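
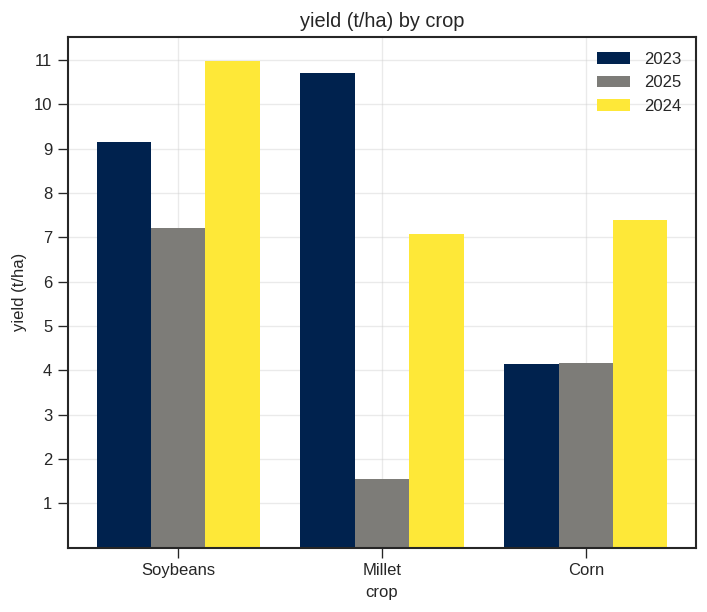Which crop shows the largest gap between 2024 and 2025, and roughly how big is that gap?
Millet, ≈ 5 t/ha

Millet: 2024 ≈ 7, 2025 ≈ 2 → gap ≈ 5. Next-largest (Soybeans) is only ≈ 4.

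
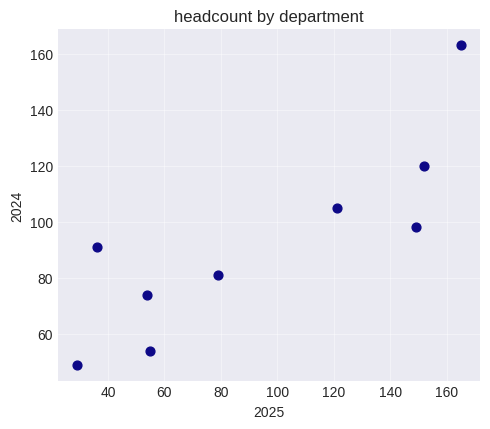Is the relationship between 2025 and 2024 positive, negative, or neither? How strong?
positive, strong

Points are positively correlated; strong (|r| ≈ 0.8).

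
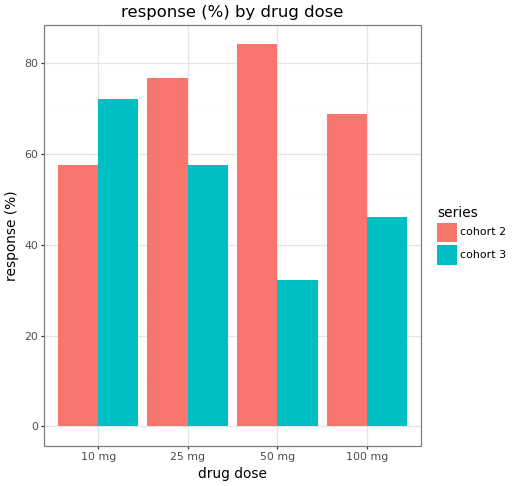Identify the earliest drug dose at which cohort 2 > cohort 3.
10 mg: cohort 2 ≈ 60 vs cohort 3 ≈ 70 (not yet); 25 mg: cohort 2 ≈ 80 vs cohort 3 ≈ 60 (first crossover).

25 mg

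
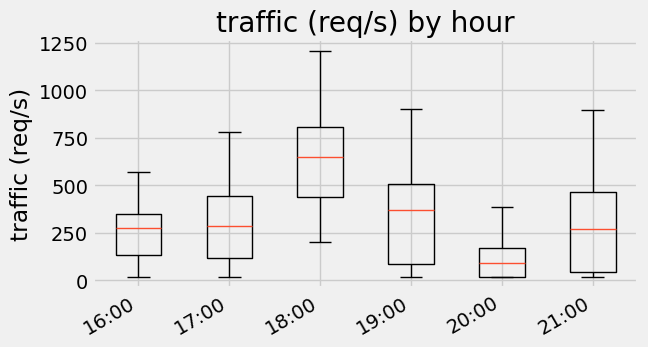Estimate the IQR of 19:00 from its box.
≈ 400

Q3 ≈ 500, Q1 ≈ 100; IQR ≈ 400.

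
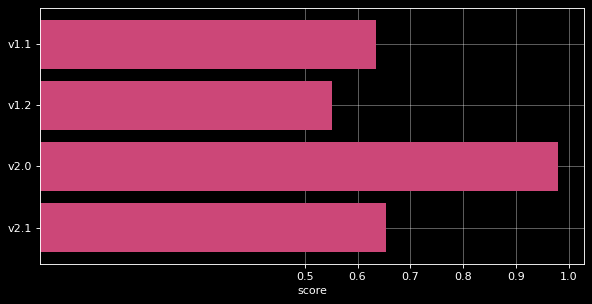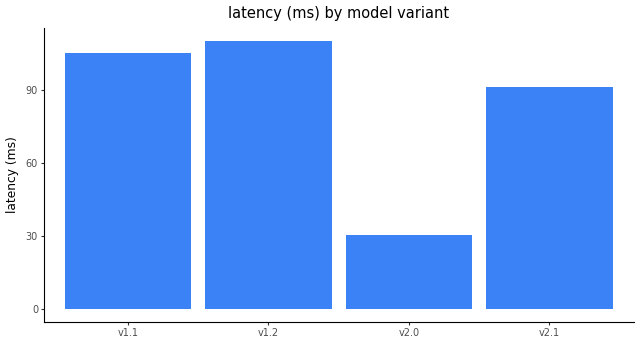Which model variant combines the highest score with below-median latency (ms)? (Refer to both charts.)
v2.0

Chart 2 median latency (ms) ≈ 100; below-median model variants: v2.0, v2.1. Among those, v2.0 has the highest score (≈ 1).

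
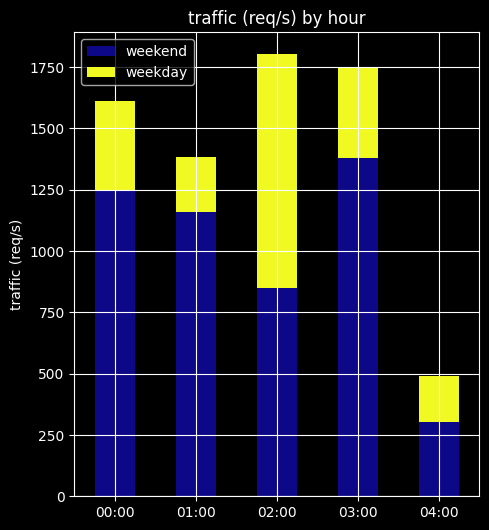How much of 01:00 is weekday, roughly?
≈ 200

weekday top ≈ 1400, bottom ≈ 1200; segment ≈ 200.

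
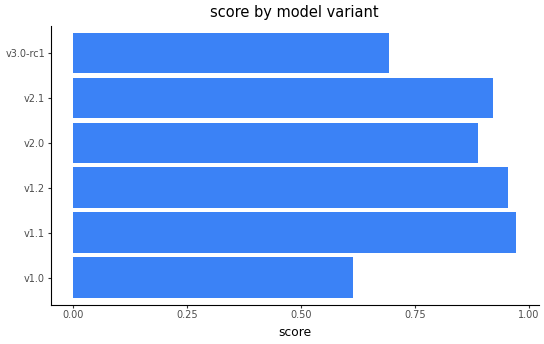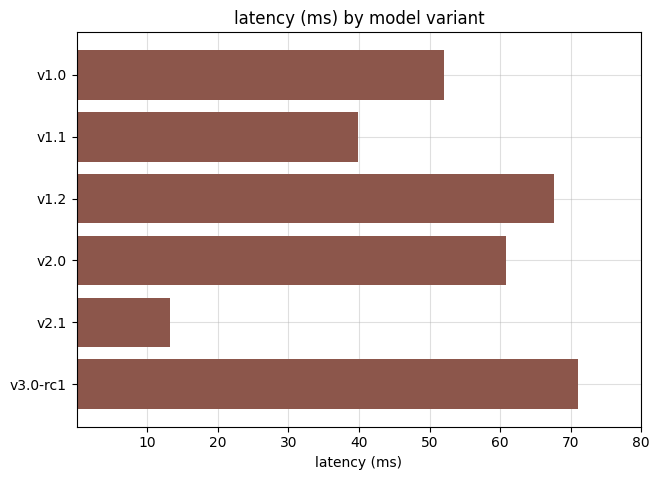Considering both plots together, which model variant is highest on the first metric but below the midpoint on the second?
Chart 2 median latency (ms) ≈ 60; below-median model variants: v1.0, v1.1, v2.1. Among those, v1.1 has the highest score (≈ 1).

v1.1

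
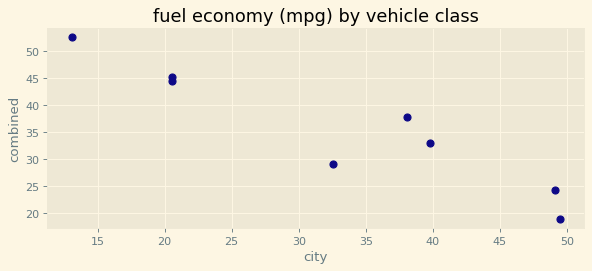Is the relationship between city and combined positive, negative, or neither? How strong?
Points are negatively correlated; strong (|r| ≈ 0.9).

negative, strong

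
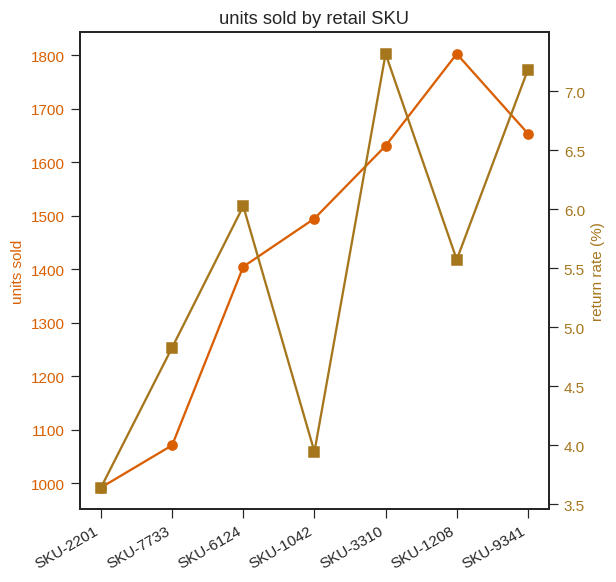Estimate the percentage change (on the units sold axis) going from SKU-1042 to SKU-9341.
≈ +13.3%

SKU-1042 ≈ 1500, SKU-9341 ≈ 1700; (1700 − 1500) / 1500 ≈ +13.3%.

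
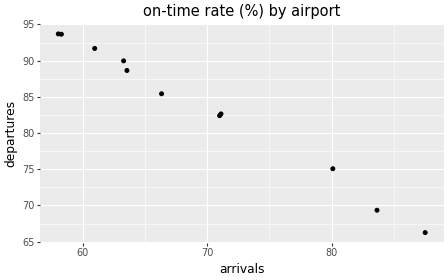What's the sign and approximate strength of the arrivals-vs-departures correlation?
negative, strong

Points are negatively correlated; strong (|r| ≈ 1.0).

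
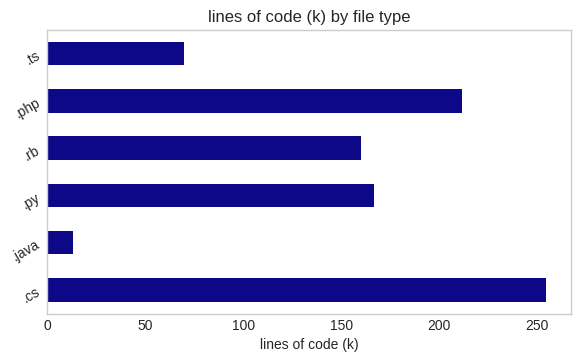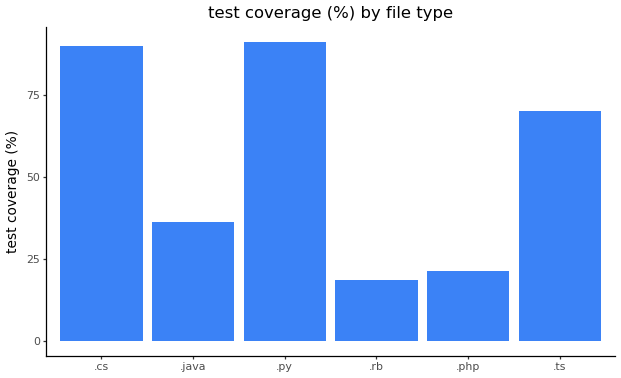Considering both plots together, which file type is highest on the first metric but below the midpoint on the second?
Chart 2 median test coverage (%) ≈ 50; below-median file types: .java, .rb, .php. Among those, .php has the highest lines of code (k) (≈ 200).

.php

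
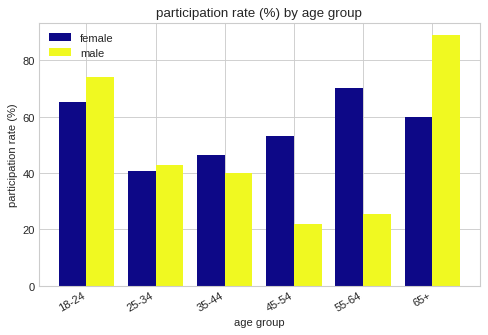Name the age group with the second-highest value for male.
18-24

Top 3 for male: 65+ ≈ 90, 18-24 ≈ 70, 25-34 ≈ 40.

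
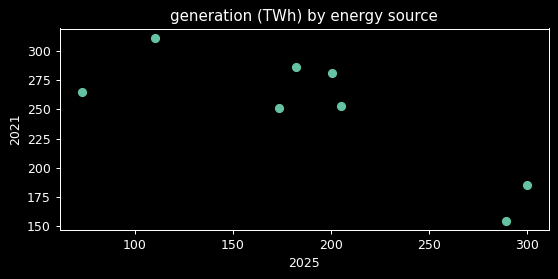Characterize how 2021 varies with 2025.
negative, strong

Points are negatively correlated; strong (|r| ≈ 0.8).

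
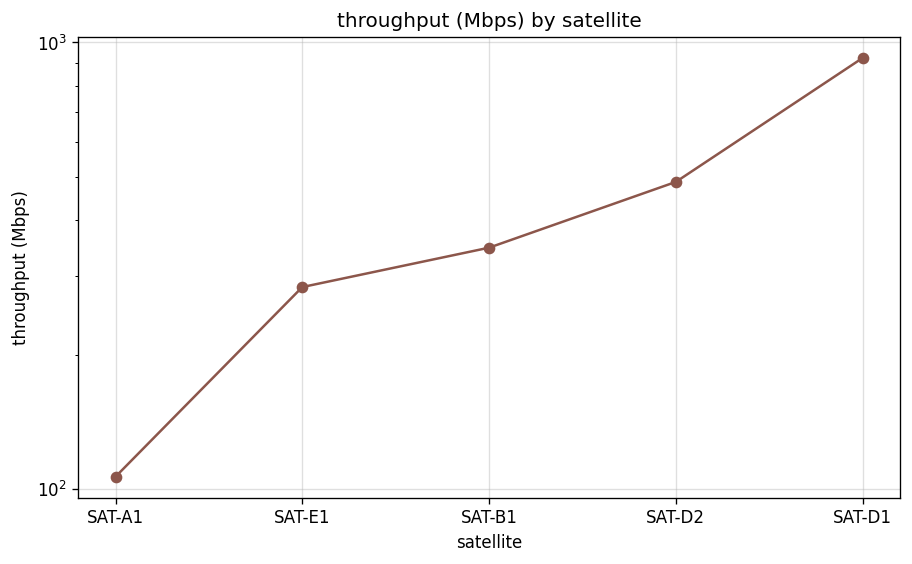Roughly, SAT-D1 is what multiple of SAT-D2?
≈ 1.8×

SAT-D1 ≈ 900, SAT-D2 ≈ 500; 900/500 ≈ 1.8.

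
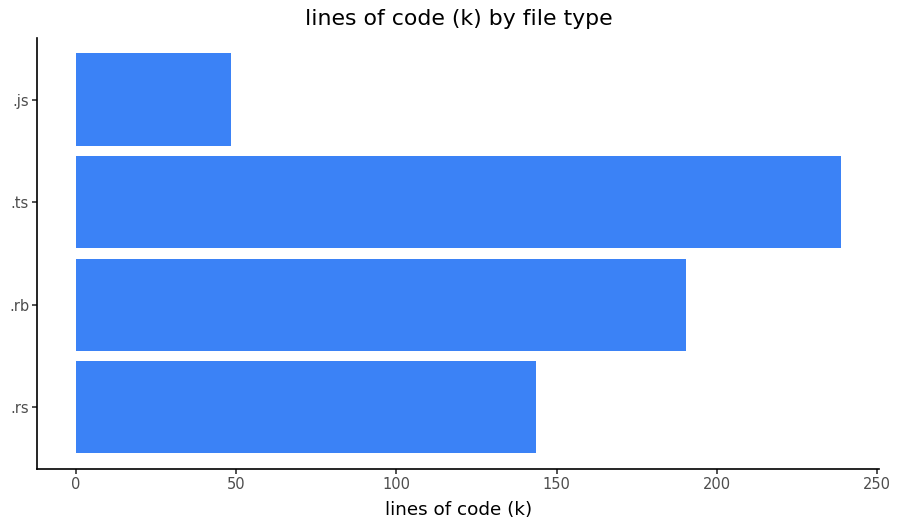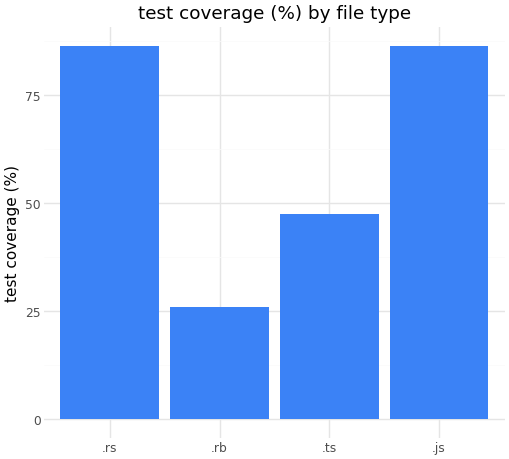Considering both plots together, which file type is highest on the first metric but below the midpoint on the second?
Chart 2 median test coverage (%) ≈ 70; below-median file types: .rb, .ts. Among those, .ts has the highest lines of code (k) (≈ 250).

.ts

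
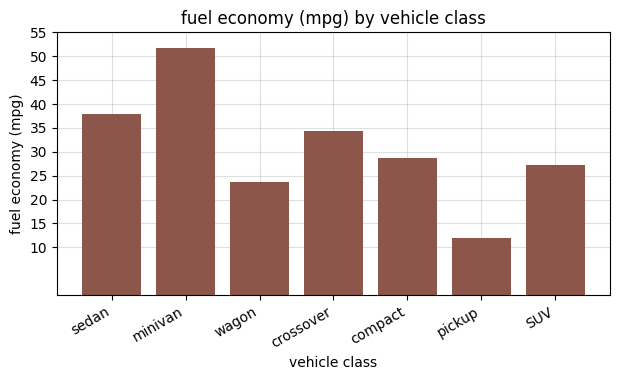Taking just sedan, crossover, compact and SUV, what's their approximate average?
(40 + 35 + 30 + 25) / 4 ≈ 32.

≈ 32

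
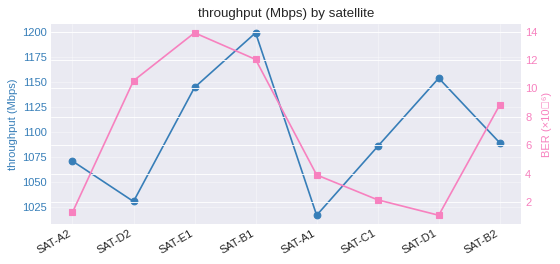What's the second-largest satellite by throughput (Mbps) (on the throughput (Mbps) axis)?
Top 3 (on the throughput (Mbps) axis): SAT-B1 ≈ 1200, SAT-D1 ≈ 1160, SAT-E1 ≈ 1140.

SAT-D1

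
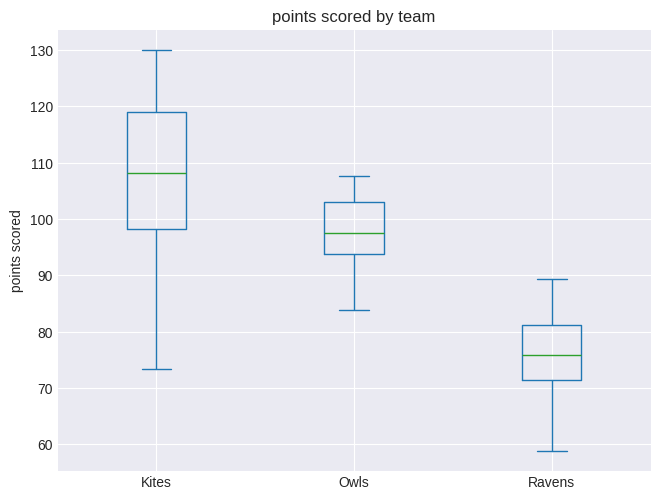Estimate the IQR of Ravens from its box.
≈ 10

Q3 ≈ 80, Q1 ≈ 70; IQR ≈ 10.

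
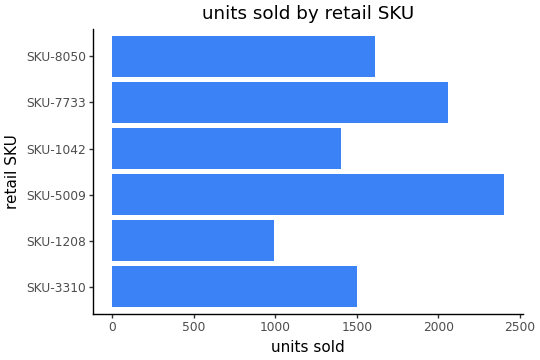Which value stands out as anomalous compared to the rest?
SKU-5009

SKU-5009 ≈ 2400; the rest sit between ≈ 1000 and ≈ 2000.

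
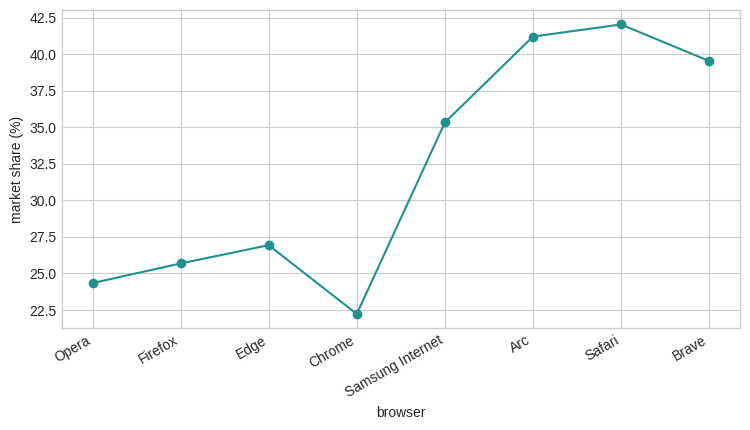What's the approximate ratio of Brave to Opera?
Brave ≈ 40, Opera ≈ 24; 40/24 ≈ 1.67.

≈ 1.67×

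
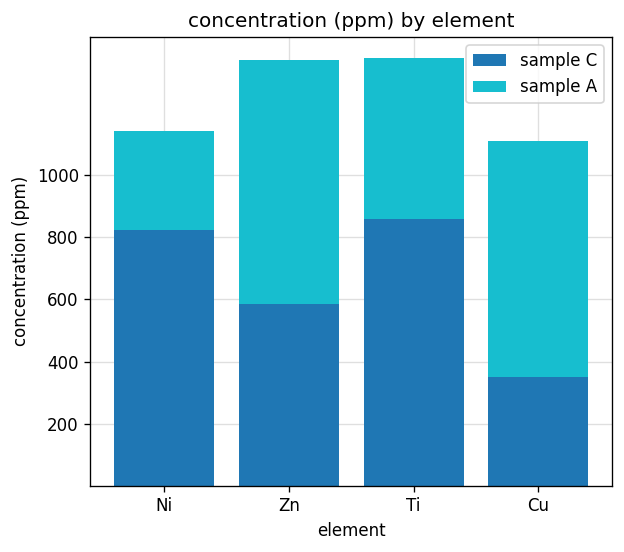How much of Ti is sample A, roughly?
sample A top ≈ 1400, bottom ≈ 800; segment ≈ 600.

≈ 600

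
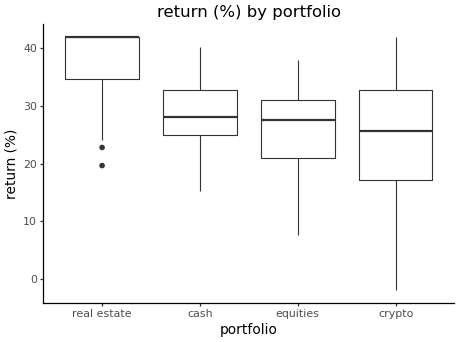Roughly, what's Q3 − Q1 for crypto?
≈ 14

Q3 ≈ 32, Q1 ≈ 18; IQR ≈ 14.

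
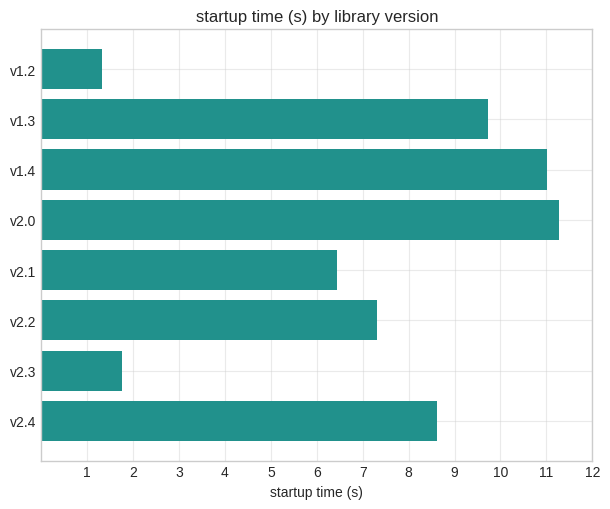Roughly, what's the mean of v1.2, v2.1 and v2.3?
≈ 3

(1 + 6 + 2) / 3 ≈ 3.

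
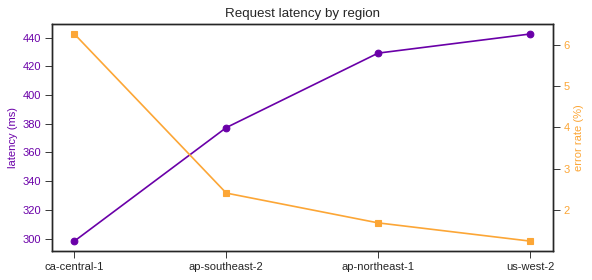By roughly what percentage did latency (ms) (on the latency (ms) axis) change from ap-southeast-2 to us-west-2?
≈ +15.8%

ap-southeast-2 ≈ 380, us-west-2 ≈ 440; (440 − 380) / 380 ≈ +15.8%.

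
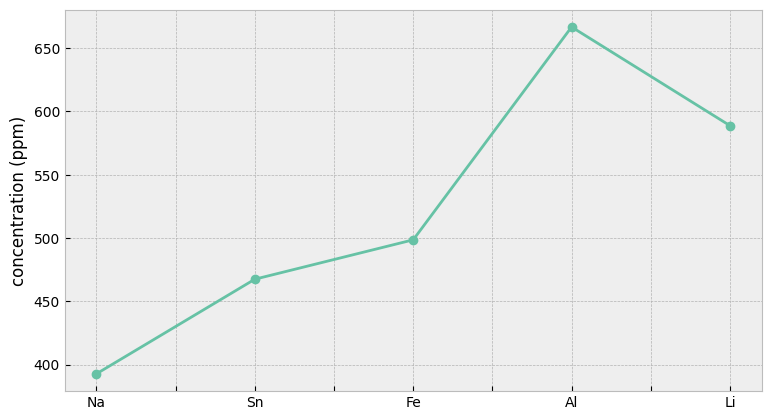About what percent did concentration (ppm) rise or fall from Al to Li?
Al ≈ 675, Li ≈ 600; (600 − 675) / 675 ≈ -11.1%.

≈ -11.1%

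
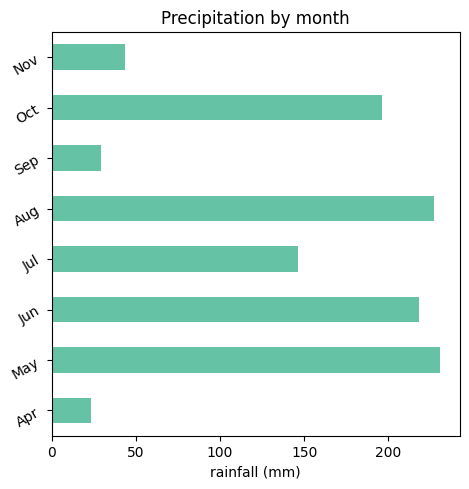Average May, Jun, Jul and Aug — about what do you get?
(240 + 220 + 140 + 220) / 4 ≈ 205.

≈ 205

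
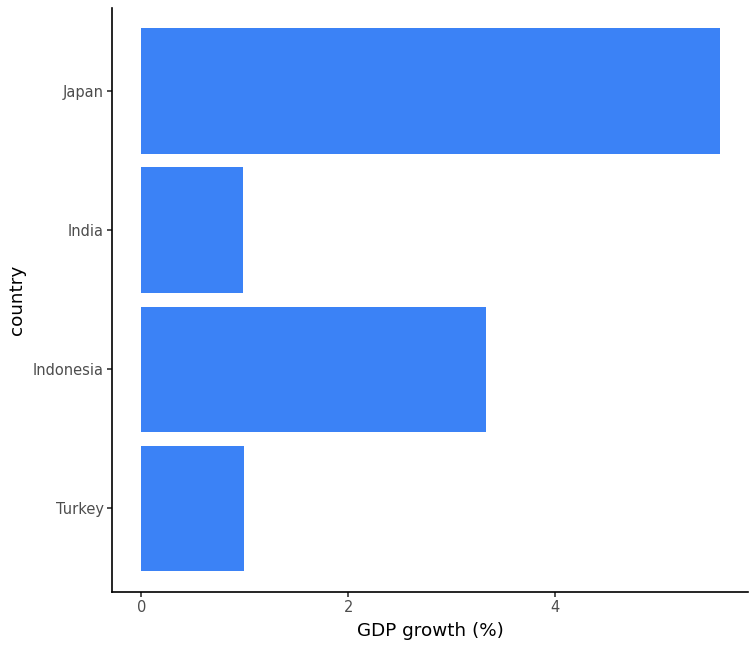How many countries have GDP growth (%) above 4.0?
1

Above 4.0: Japan.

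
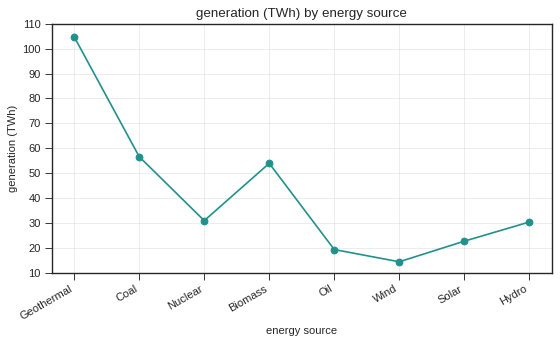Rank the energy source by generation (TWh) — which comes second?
Top 3: Geothermal ≈ 100, Coal ≈ 60, Biomass ≈ 50.

Coal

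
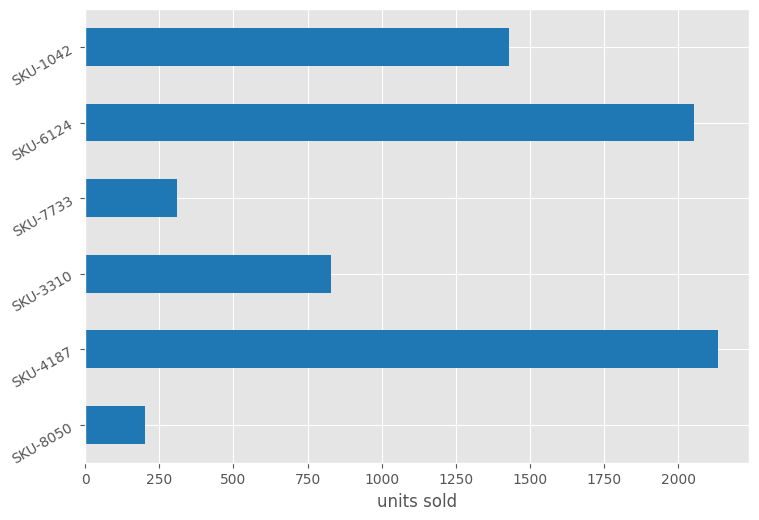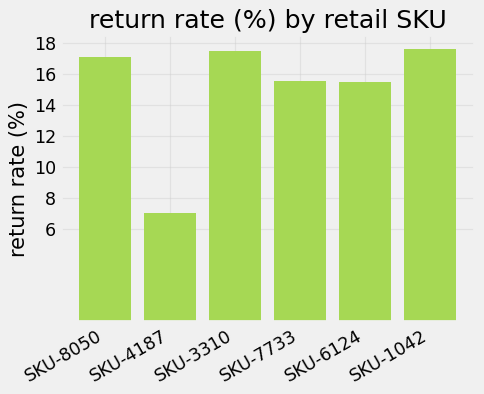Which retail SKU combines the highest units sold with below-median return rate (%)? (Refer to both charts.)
Chart 2 median return rate (%) ≈ 16; below-median retail SKUs: SKU-4187, SKU-7733, SKU-6124. Among those, SKU-4187 has the highest units sold (≈ 2200).

SKU-4187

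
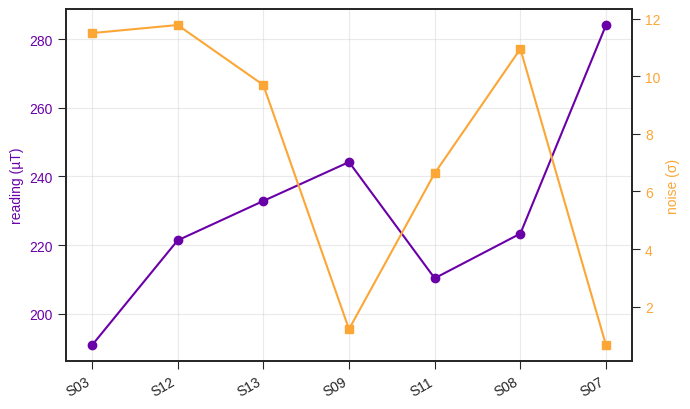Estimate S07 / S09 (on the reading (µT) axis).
S07 ≈ 280, S09 ≈ 240; 280/240 ≈ 1.17.

≈ 1.17×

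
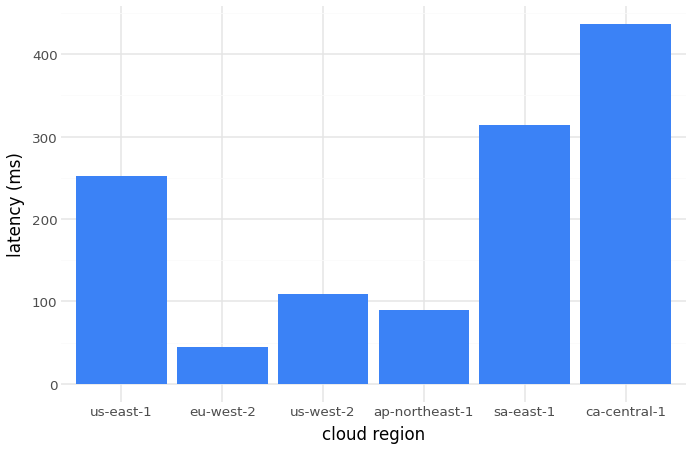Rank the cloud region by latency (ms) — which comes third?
us-east-1

Top 4: ca-central-1 ≈ 450, sa-east-1 ≈ 300, us-east-1 ≈ 250, us-west-2 ≈ 100.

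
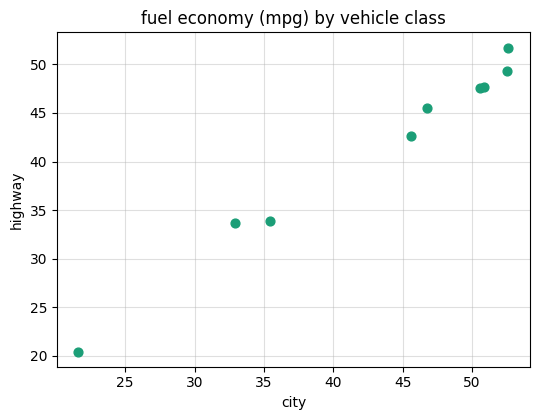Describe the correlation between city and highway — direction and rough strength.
positive, strong

Points are positively correlated; strong (|r| ≈ 1.0).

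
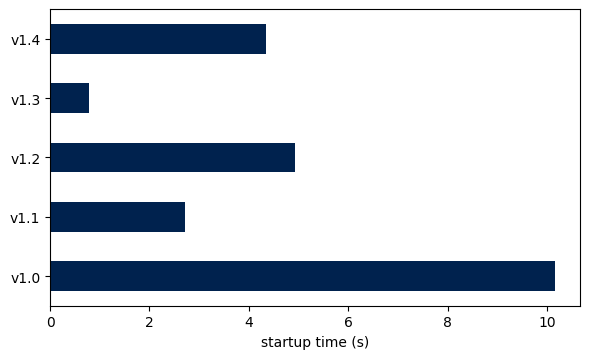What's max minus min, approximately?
≈ 9

Max v1.0 ≈ 10, min v1.3 ≈ 1; range ≈ 9.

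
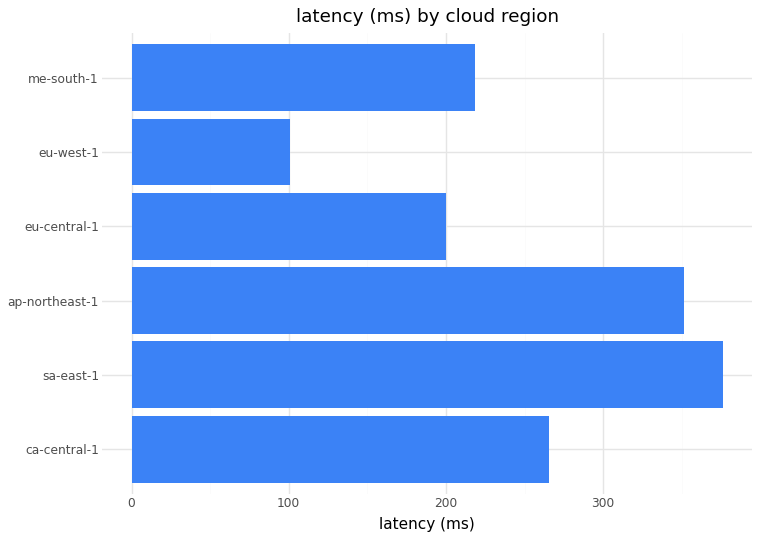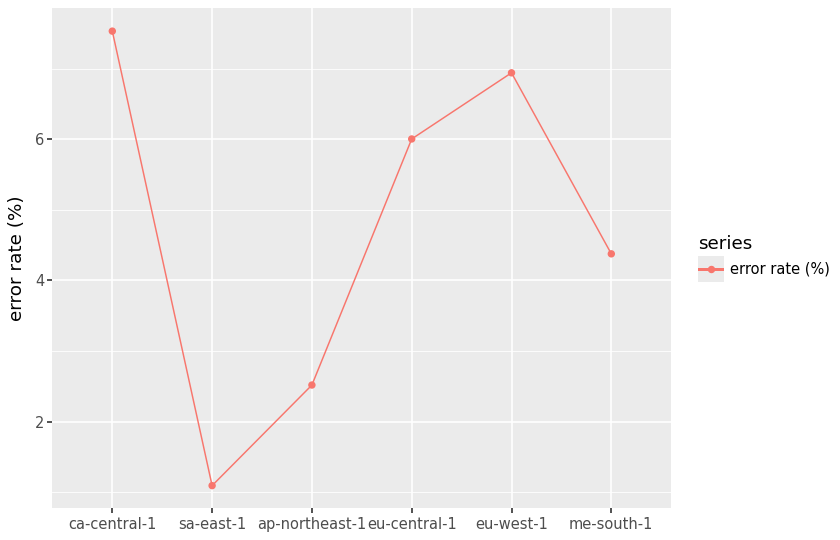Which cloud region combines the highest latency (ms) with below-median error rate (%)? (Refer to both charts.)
sa-east-1

Chart 2 median error rate (%) ≈ 5; below-median cloud regions: sa-east-1, ap-northeast-1, me-south-1. Among those, sa-east-1 has the highest latency (ms) (≈ 400).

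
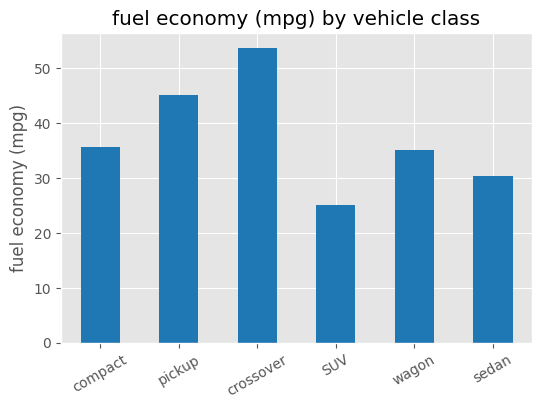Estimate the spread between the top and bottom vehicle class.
Max crossover ≈ 55, min SUV ≈ 25; range ≈ 30.

≈ 30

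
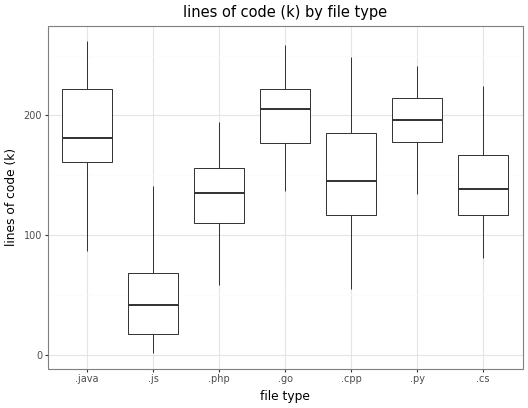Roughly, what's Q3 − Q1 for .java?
Q3 ≈ 220, Q1 ≈ 160; IQR ≈ 60.

≈ 60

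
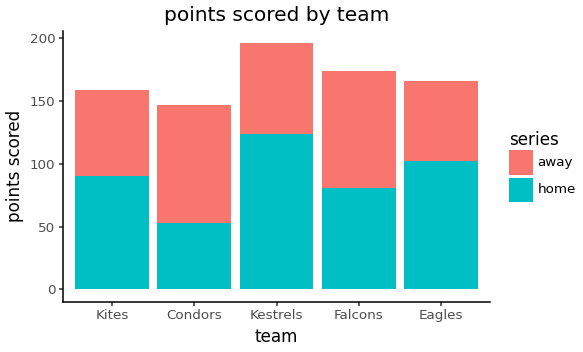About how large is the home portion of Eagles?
≈ 100

home top ≈ 100, bottom ≈ 0; segment ≈ 100.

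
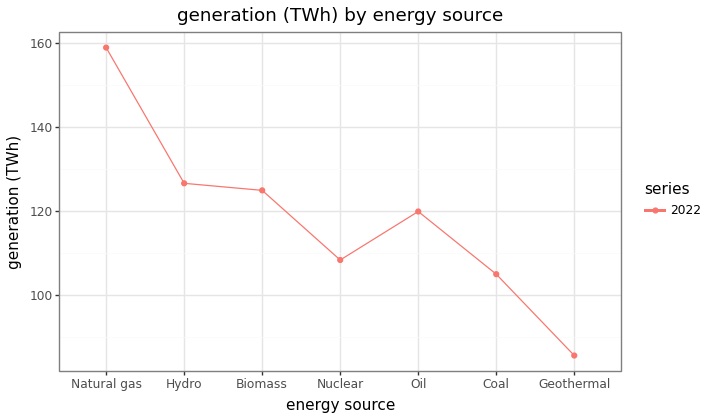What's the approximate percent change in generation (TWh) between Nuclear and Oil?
Nuclear ≈ 110, Oil ≈ 120; (120 − 110) / 110 ≈ +9.1%.

≈ +9.1%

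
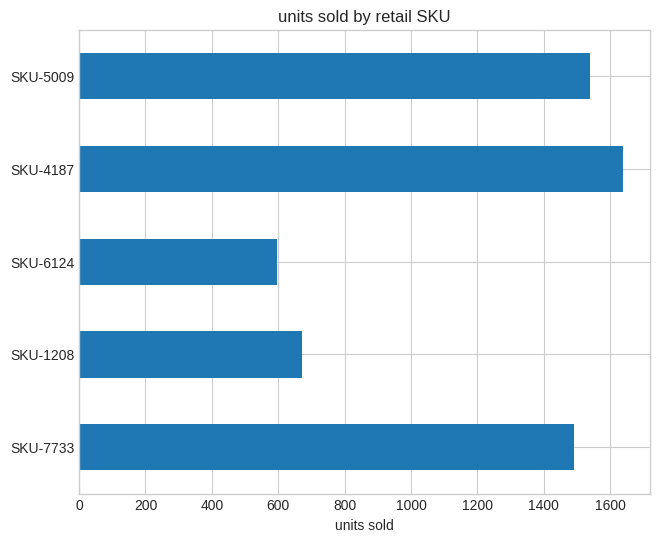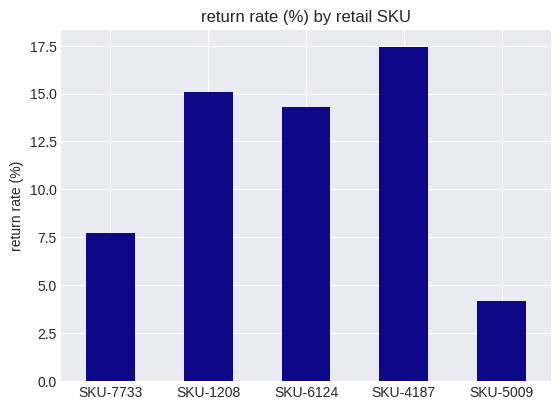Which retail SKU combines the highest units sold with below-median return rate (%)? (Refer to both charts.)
SKU-5009

Chart 2 median return rate (%) ≈ 14; below-median retail SKUs: SKU-7733, SKU-5009. Among those, SKU-5009 has the highest units sold (≈ 1600).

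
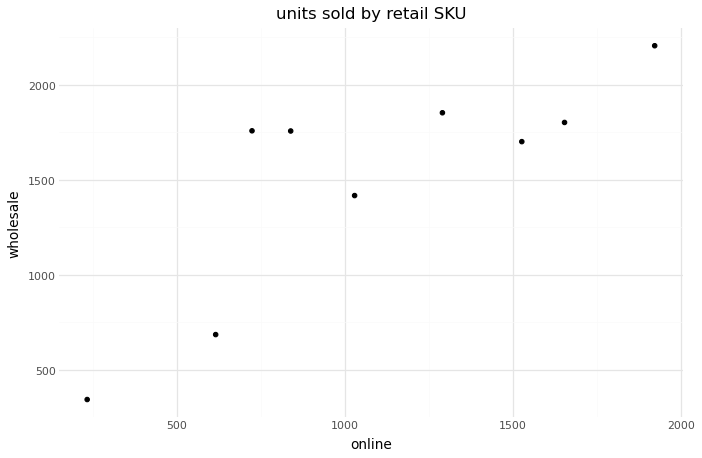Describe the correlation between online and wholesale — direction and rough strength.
Points are positively correlated; strong (|r| ≈ 0.8).

positive, strong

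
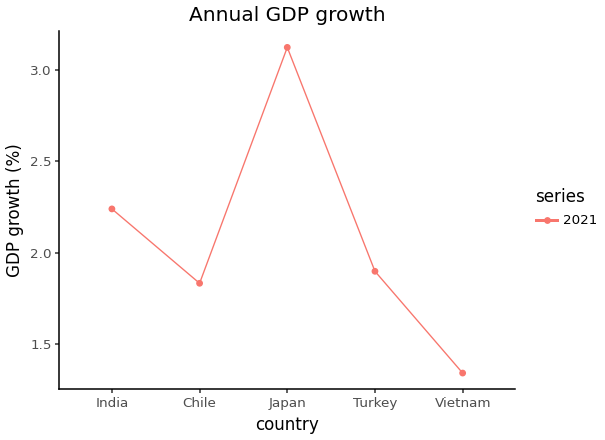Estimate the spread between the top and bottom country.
≈ 1.8

Max Japan ≈ 3.2, min Vietnam ≈ 1.4; range ≈ 1.8.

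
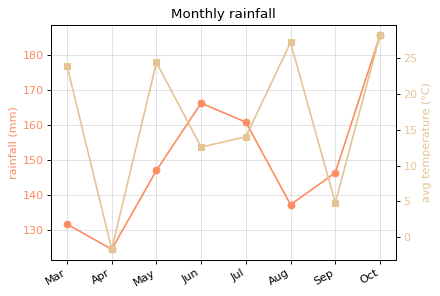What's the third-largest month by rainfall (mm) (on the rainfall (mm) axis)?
Top 4 (on the rainfall (mm) axis): Oct ≈ 190, Jun ≈ 170, Jul ≈ 160, May ≈ 150.

Jul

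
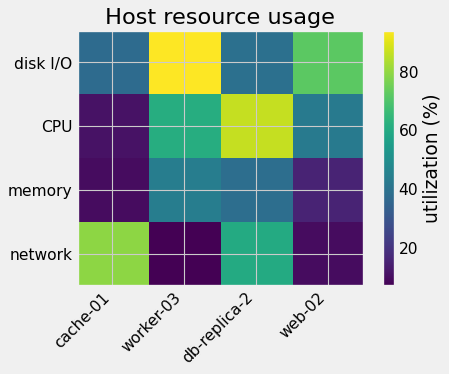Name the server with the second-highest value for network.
db-replica-2

Top 3 for network: cache-01 ≈ 80, db-replica-2 ≈ 60, web-02 ≈ 10.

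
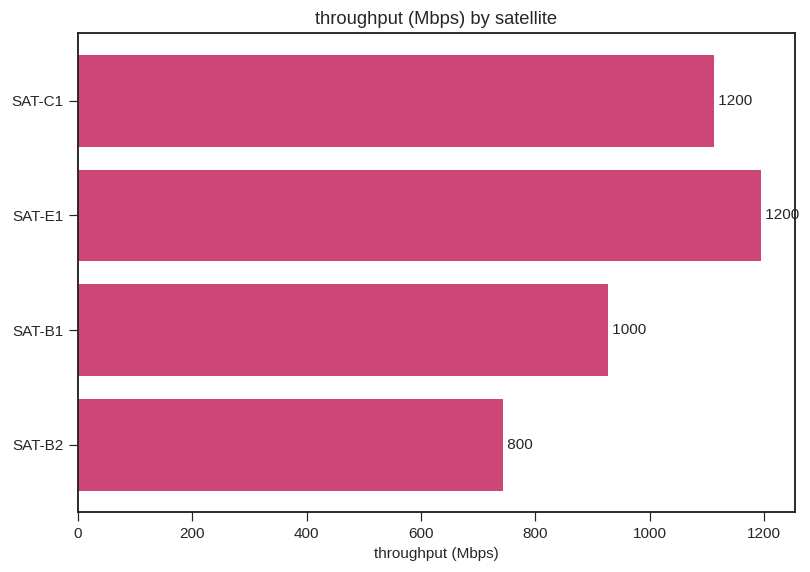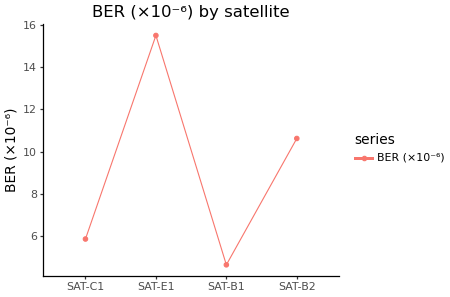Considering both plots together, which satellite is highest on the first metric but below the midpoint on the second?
Chart 2 median BER (×10⁻⁶) ≈ 8; below-median satellites: SAT-C1, SAT-B1. Among those, SAT-C1 has the highest throughput (Mbps) (≈ 1200).

SAT-C1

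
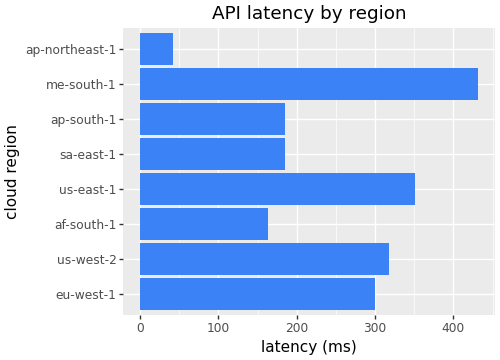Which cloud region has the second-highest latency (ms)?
us-east-1

Top 3: me-south-1 ≈ 450, us-east-1 ≈ 350, us-west-2 ≈ 300.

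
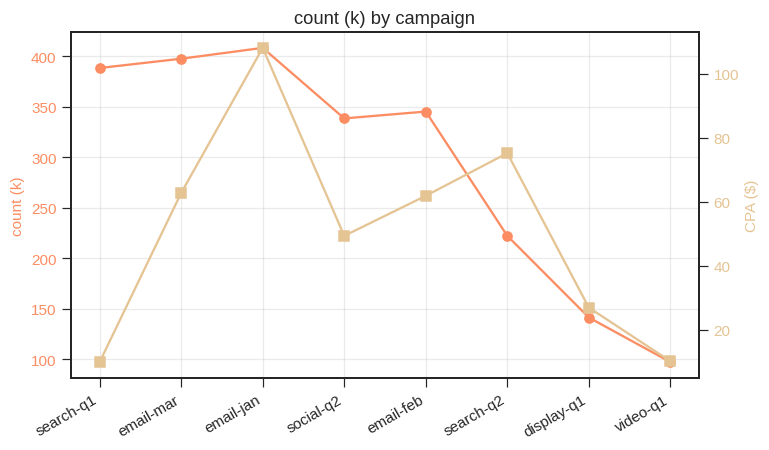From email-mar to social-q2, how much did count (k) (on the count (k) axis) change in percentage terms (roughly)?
≈ -12.5%

email-mar ≈ 400, social-q2 ≈ 350; (350 − 400) / 400 ≈ -12.5%.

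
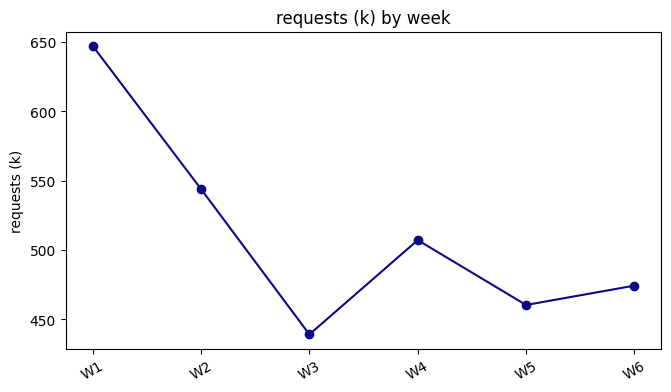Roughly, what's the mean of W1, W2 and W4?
≈ 560

(640 + 540 + 500) / 3 ≈ 560.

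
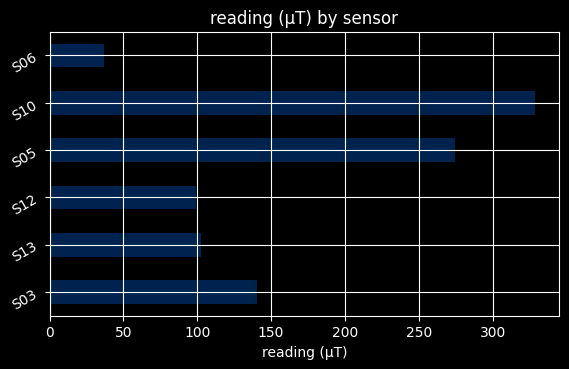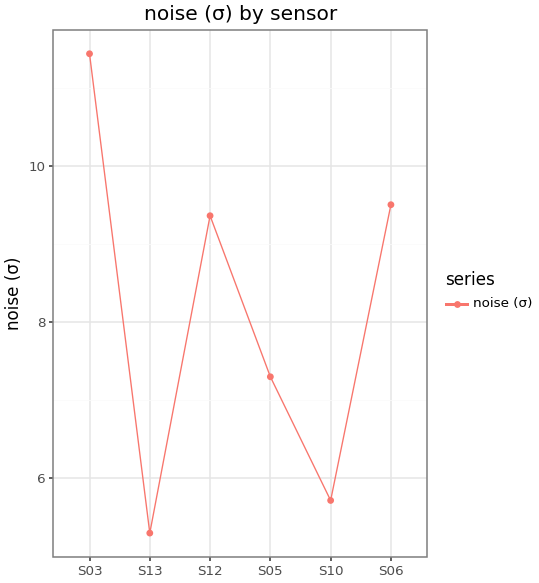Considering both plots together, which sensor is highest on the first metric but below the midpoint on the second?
S10

Chart 2 median noise (σ) ≈ 8; below-median sensors: S13, S05, S10. Among those, S10 has the highest reading (µT) (≈ 350).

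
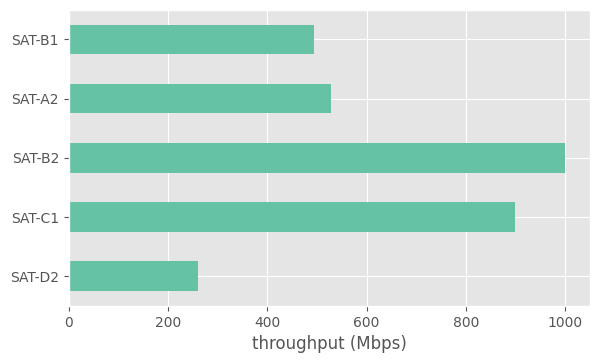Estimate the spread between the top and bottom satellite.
Max SAT-B2 ≈ 1000, min SAT-D2 ≈ 300; range ≈ 700.

≈ 700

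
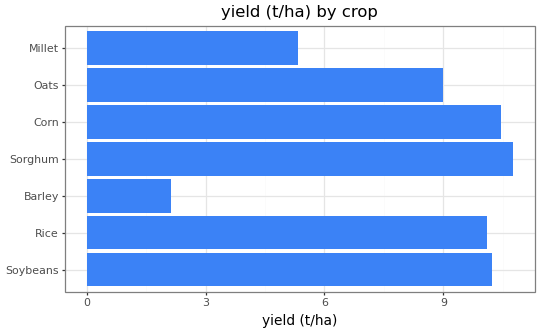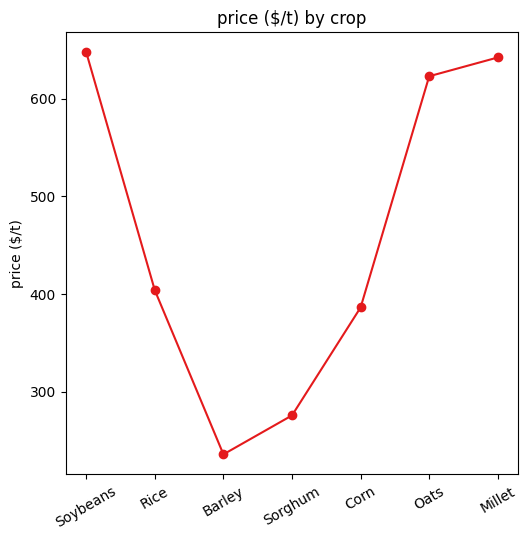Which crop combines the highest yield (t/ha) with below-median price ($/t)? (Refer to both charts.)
Chart 2 median price ($/t) ≈ 400; below-median crops: Barley, Sorghum, Corn. Among those, Sorghum has the highest yield (t/ha) (≈ 11).

Sorghum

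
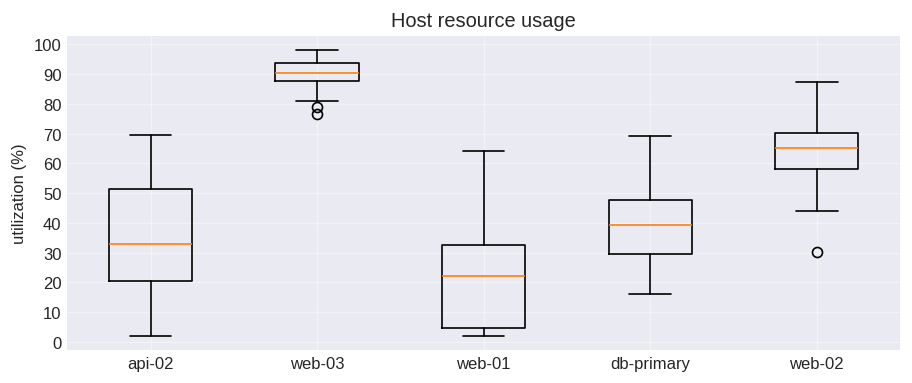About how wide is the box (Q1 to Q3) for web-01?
Q3 ≈ 30, Q1 ≈ 0; IQR ≈ 30.

≈ 30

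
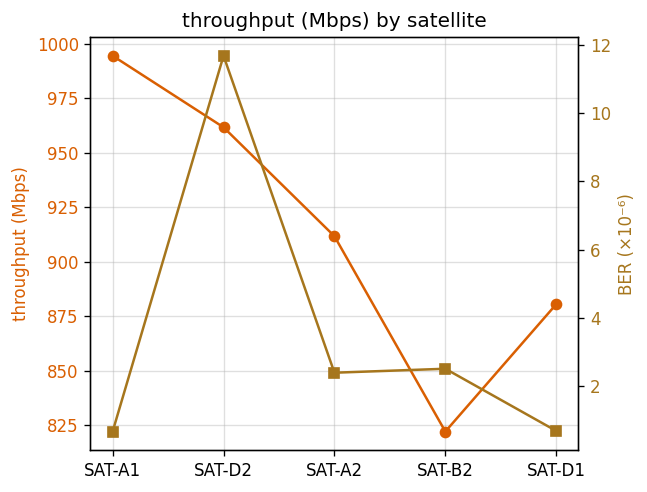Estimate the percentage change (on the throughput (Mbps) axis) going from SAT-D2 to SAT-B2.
SAT-D2 ≈ 960, SAT-B2 ≈ 820; (820 − 960) / 960 ≈ -14.6%.

≈ -14.6%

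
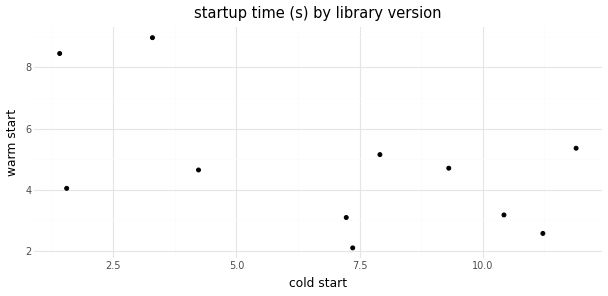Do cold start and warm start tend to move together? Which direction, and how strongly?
Points are negatively correlated; moderate (|r| ≈ 0.5).

negative, moderate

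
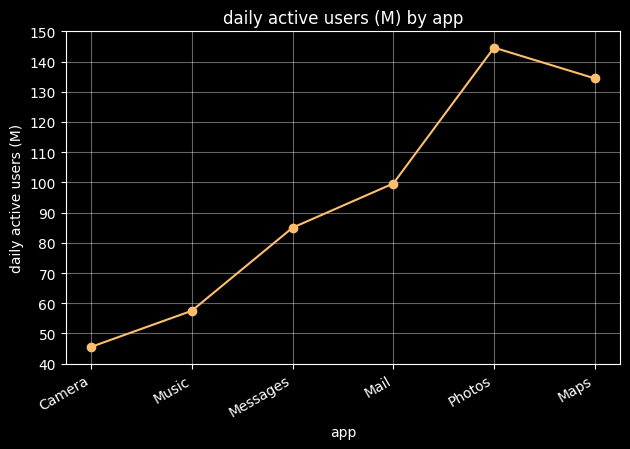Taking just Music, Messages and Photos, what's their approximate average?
(60 + 80 + 140) / 3 ≈ 93.

≈ 93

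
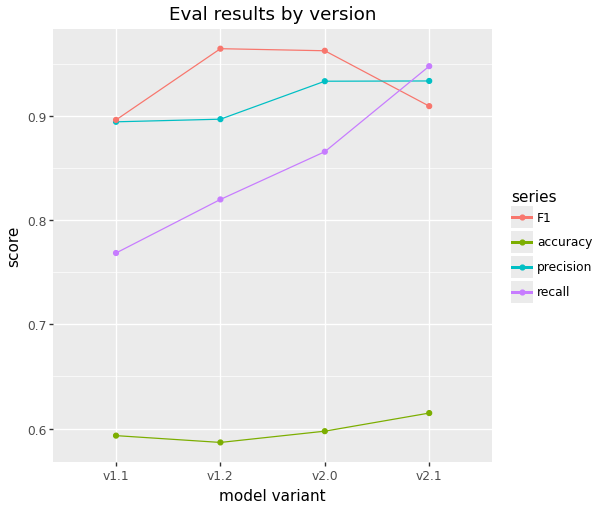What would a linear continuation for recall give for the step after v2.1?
≈ 1.025

Last three: 0.80, 0.85, 0.95 → slope ≈ 0.075/step → next ≈ 1.025.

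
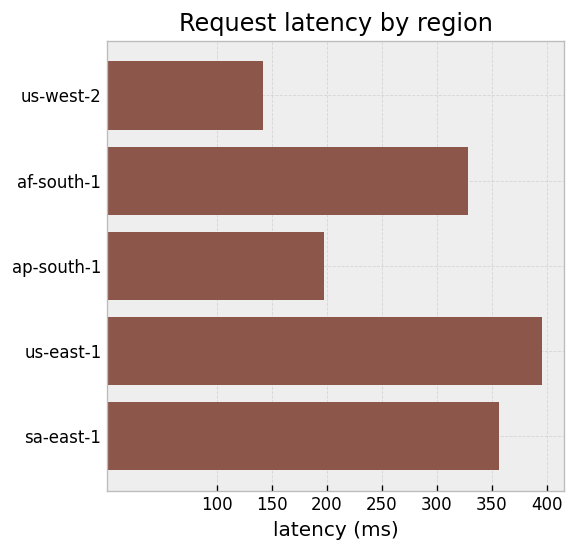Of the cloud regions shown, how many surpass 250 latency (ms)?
3

Above 250: af-south-1, us-east-1, sa-east-1.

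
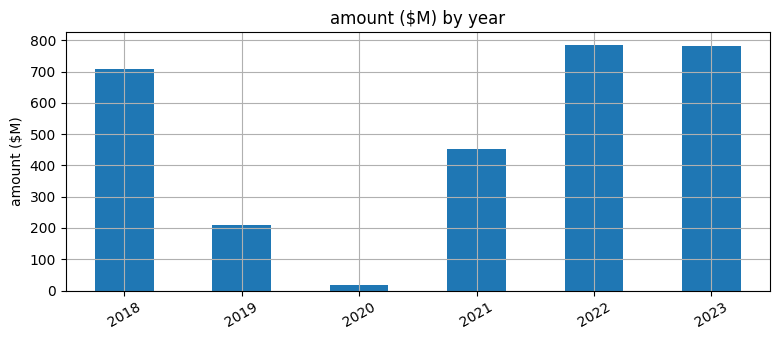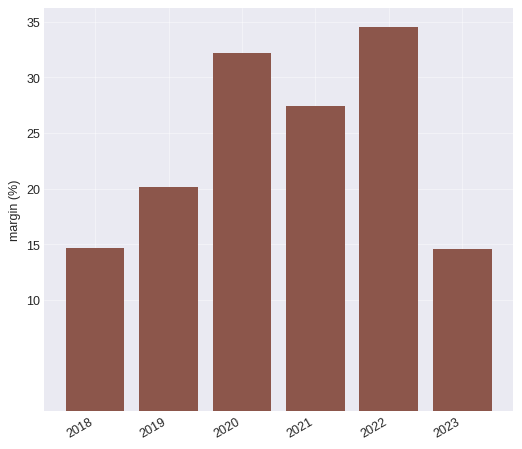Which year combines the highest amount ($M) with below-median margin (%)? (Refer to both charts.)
2023

Chart 2 median margin (%) ≈ 25; below-median years: 2018, 2019, 2023. Among those, 2023 has the highest amount ($M) (≈ 800).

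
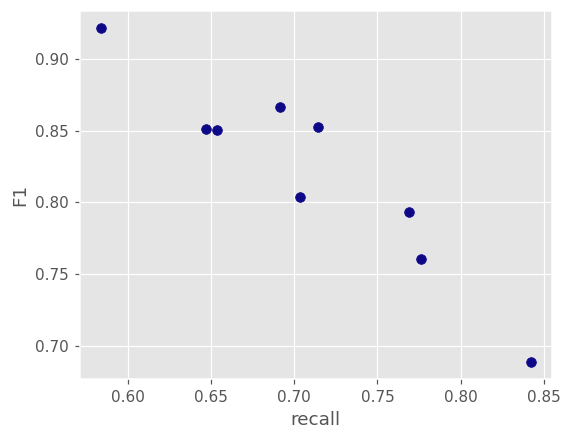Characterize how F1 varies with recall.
negative, strong

Points are negatively correlated; strong (|r| ≈ 0.9).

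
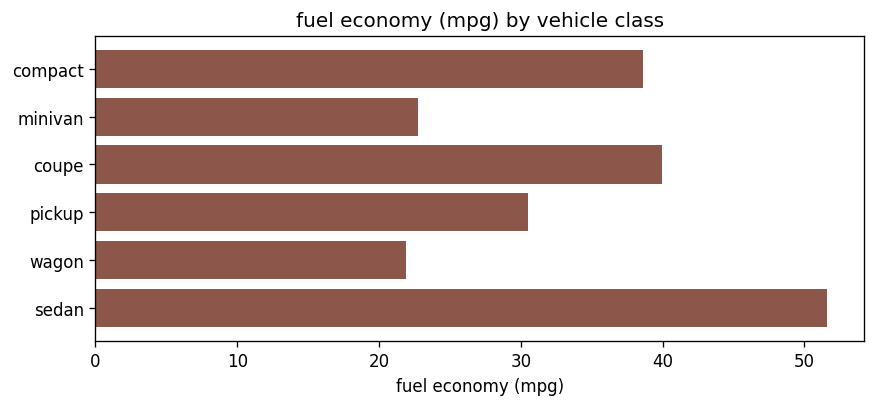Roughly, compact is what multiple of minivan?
compact ≈ 40, minivan ≈ 25; 40/25 ≈ 1.6.

≈ 1.6×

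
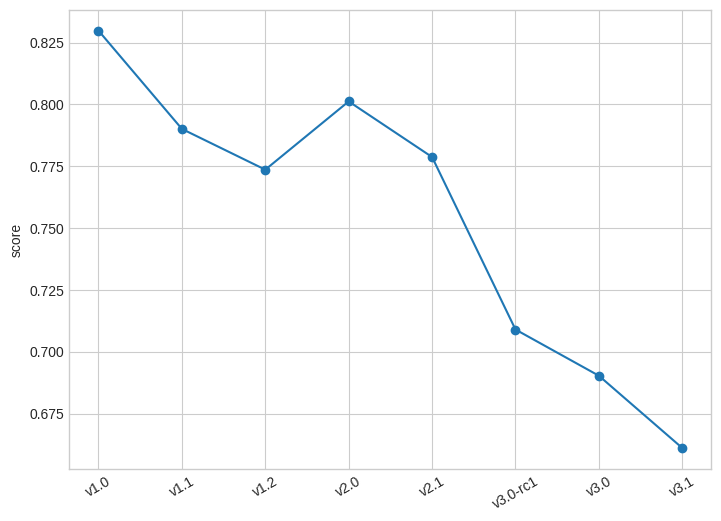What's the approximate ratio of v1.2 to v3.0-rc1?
≈ 1.11×

v1.2 ≈ 0.78, v3.0-rc1 ≈ 0.70; 0.78/0.70 ≈ 1.11.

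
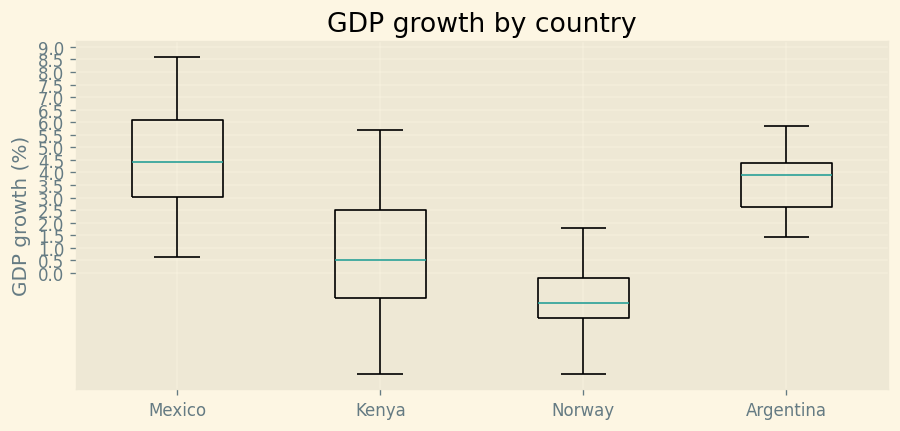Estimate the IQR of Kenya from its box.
≈ 3.5

Q3 ≈ 2.5, Q1 ≈ -1.0; IQR ≈ 3.5.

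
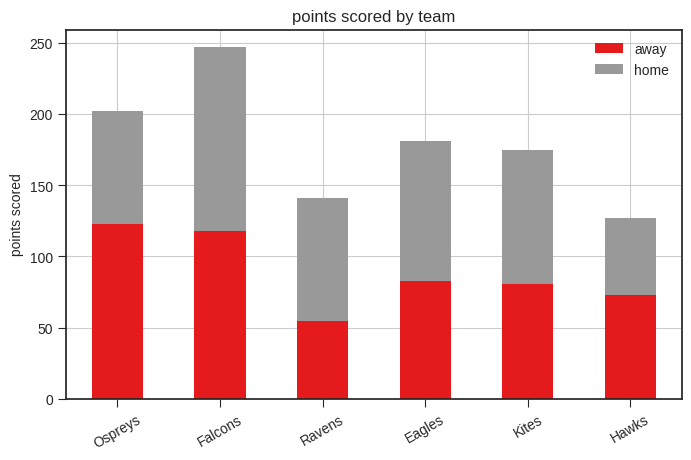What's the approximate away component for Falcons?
away top ≈ 125, bottom ≈ 0; segment ≈ 125.

≈ 125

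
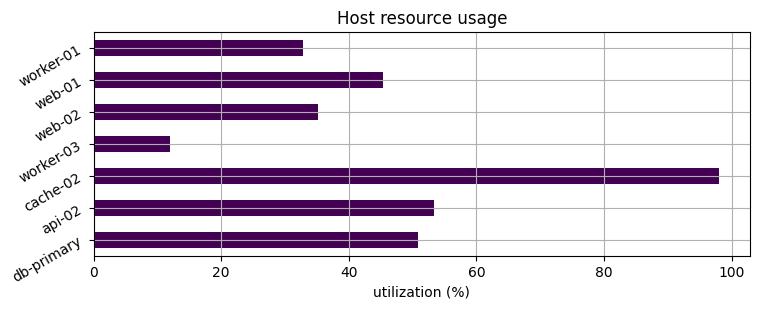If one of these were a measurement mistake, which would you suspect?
cache-02

cache-02 ≈ 100; the rest sit between ≈ 10 and ≈ 50.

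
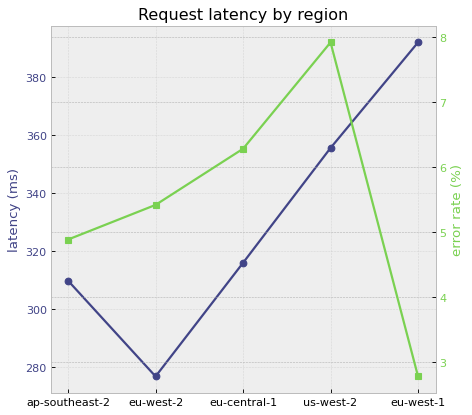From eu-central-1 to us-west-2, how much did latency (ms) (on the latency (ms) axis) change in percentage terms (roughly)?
≈ +12.5%

eu-central-1 ≈ 320, us-west-2 ≈ 360; (360 − 320) / 320 ≈ +12.5%.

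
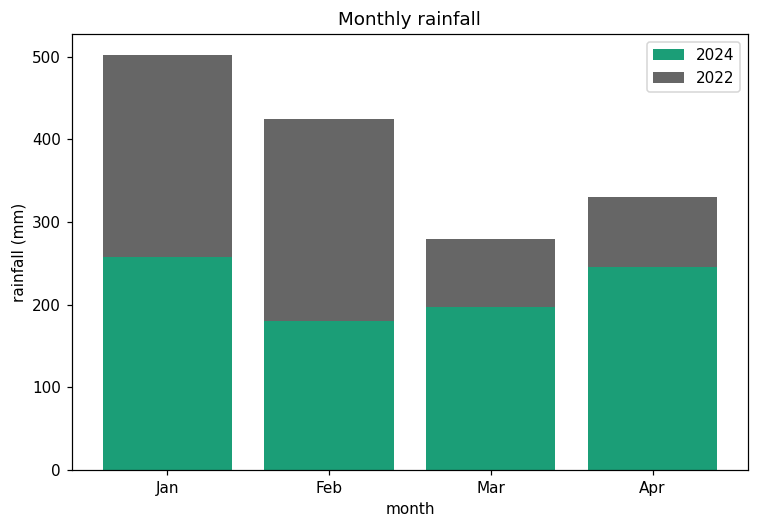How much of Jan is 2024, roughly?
≈ 250

2024 top ≈ 250, bottom ≈ 0; segment ≈ 250.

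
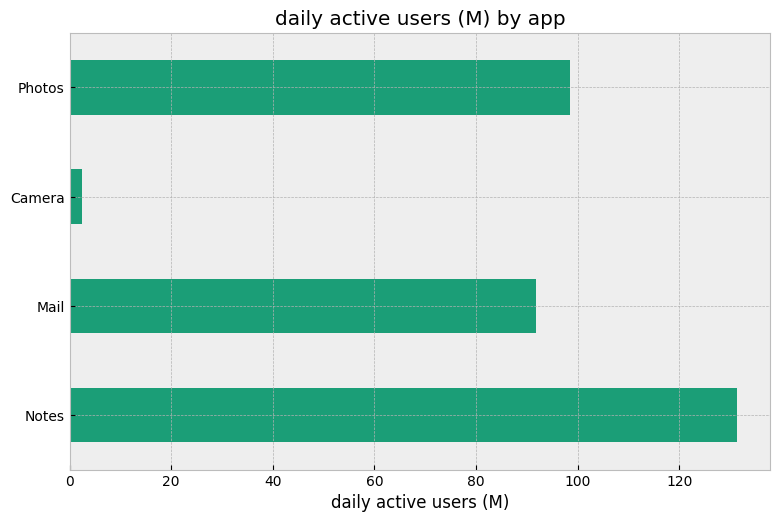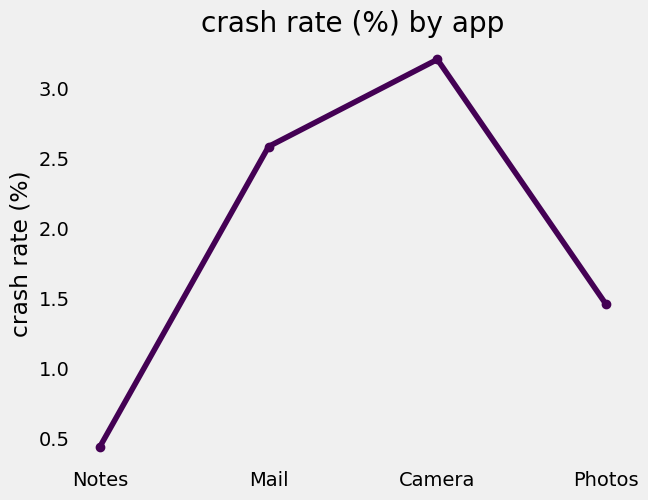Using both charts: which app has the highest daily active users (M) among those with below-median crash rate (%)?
Notes

Chart 2 median crash rate (%) ≈ 2; below-median apps: Notes, Photos. Among those, Notes has the highest daily active users (M) (≈ 140).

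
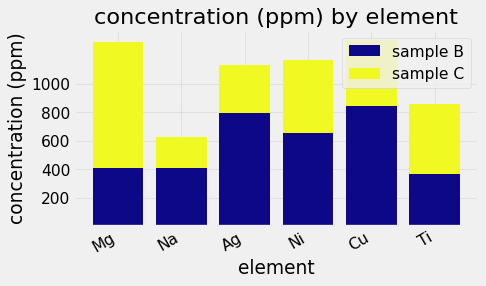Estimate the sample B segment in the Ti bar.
sample B top ≈ 400, bottom ≈ 0; segment ≈ 400.

≈ 400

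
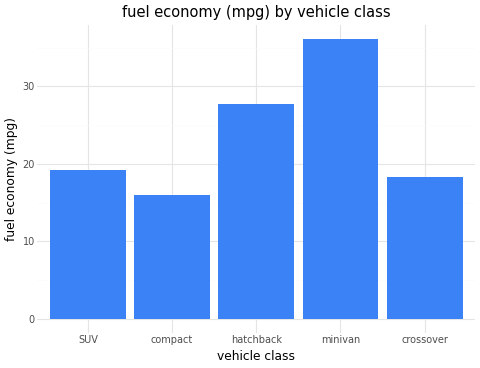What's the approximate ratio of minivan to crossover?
≈ 1.75×

minivan ≈ 35, crossover ≈ 20; 35/20 ≈ 1.75.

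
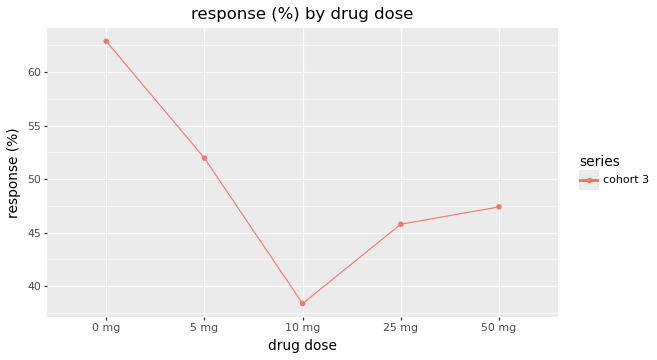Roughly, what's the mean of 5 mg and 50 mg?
(50 + 45) / 2 ≈ 48.

≈ 48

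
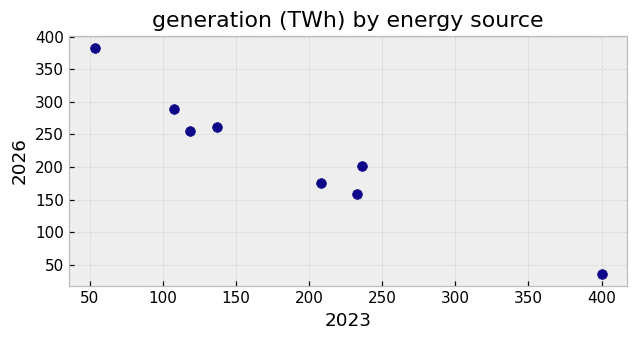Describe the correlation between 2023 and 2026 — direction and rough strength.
negative, strong

Points are negatively correlated; strong (|r| ≈ 1.0).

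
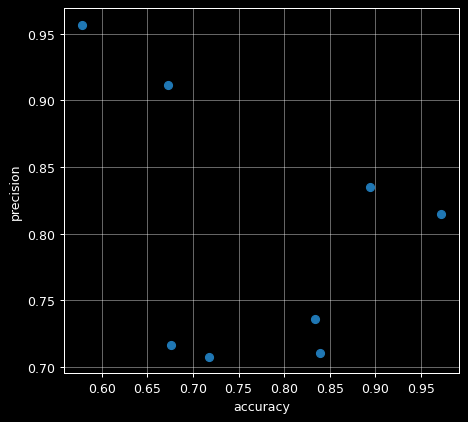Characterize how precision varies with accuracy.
negative, weak

Points are negatively correlated; weak (|r| ≈ 0.3).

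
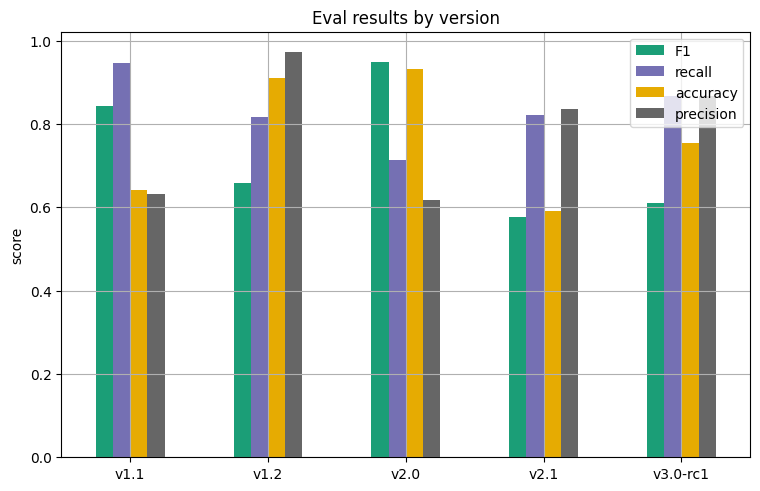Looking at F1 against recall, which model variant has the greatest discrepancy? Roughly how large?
v3.0-rc1, ≈ 0.3

v3.0-rc1: F1 ≈ 0.6, recall ≈ 0.9 → gap ≈ 0.3. Next-largest (v2.1) is only ≈ 0.2.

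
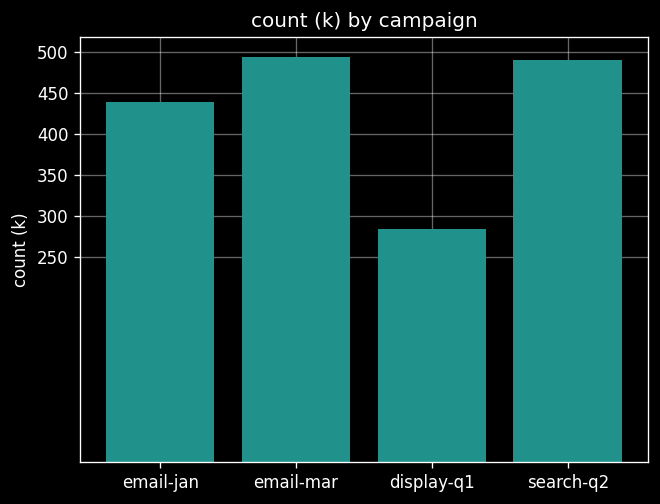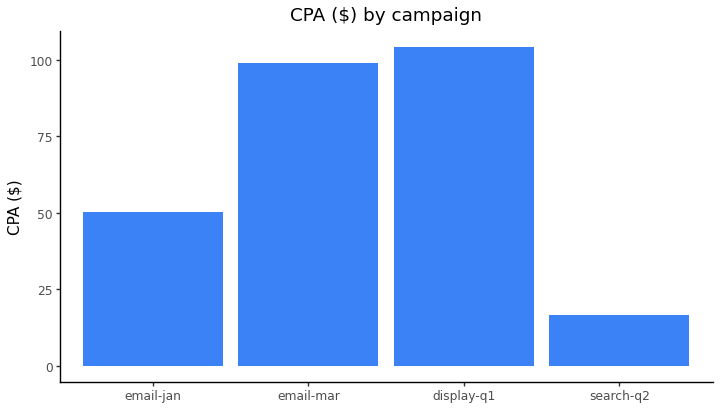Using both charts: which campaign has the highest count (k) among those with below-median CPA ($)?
Chart 2 median CPA ($) ≈ 70; below-median campaigns: email-jan, search-q2. Among those, search-q2 has the highest count (k) (≈ 500).

search-q2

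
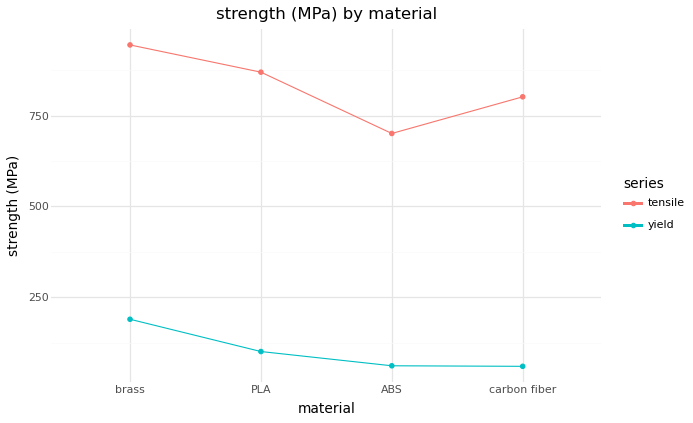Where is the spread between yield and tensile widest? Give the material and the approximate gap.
PLA, ≈ 800 MPa

PLA: yield ≈ 100, tensile ≈ 900 → gap ≈ 800. Next-largest (brass) is only ≈ 700.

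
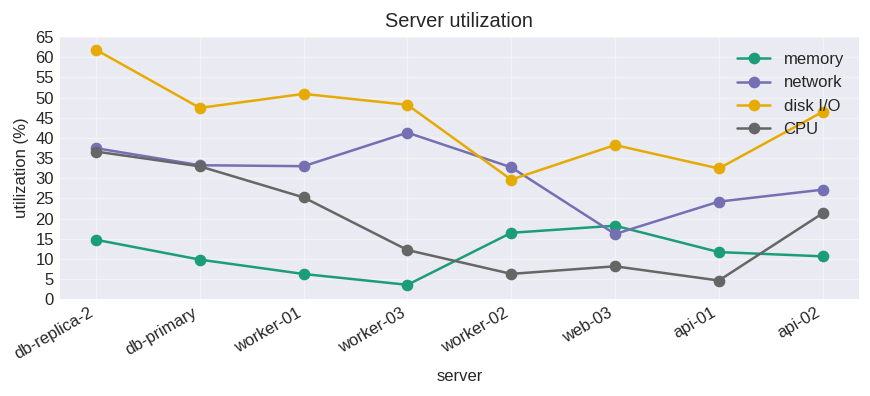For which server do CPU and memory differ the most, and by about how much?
db-primary, ≈ 25 %

db-primary: CPU ≈ 35, memory ≈ 10 → gap ≈ 25. Next-largest (db-replica-2) is only ≈ 20.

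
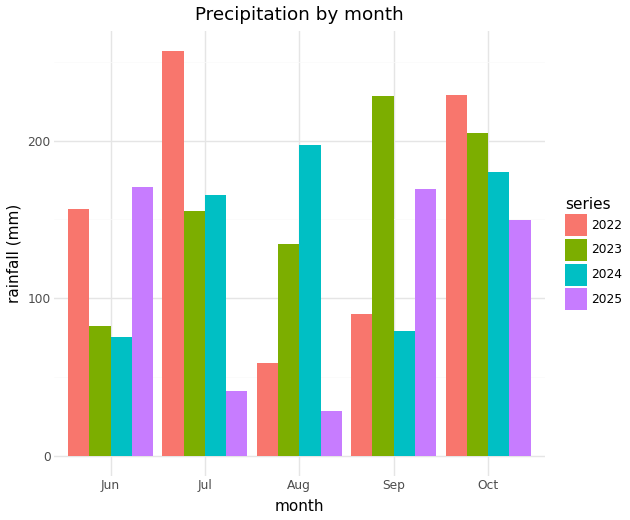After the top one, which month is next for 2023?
Top 3 for 2023: Sep ≈ 225, Oct ≈ 200, Jul ≈ 150.

Oct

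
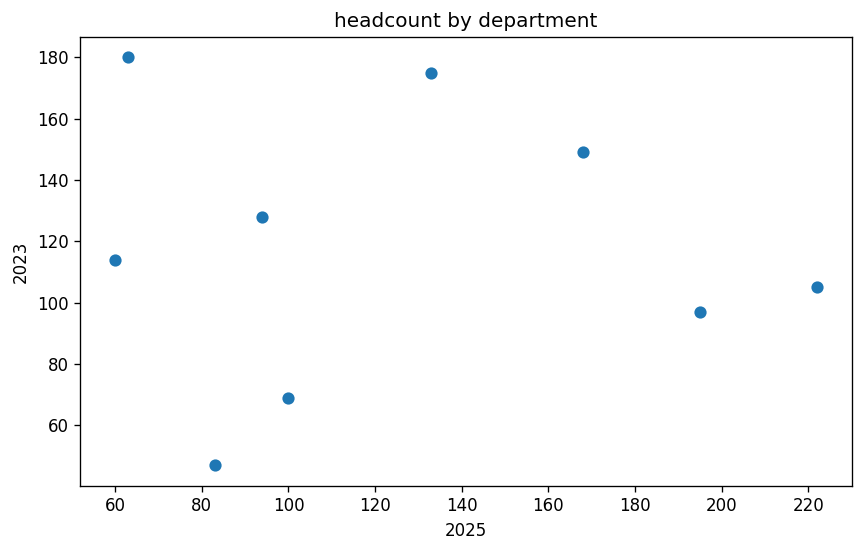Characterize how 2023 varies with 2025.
no clear correlation

Points are roughly uncorrelated; weak (|r| ≈ 0.0).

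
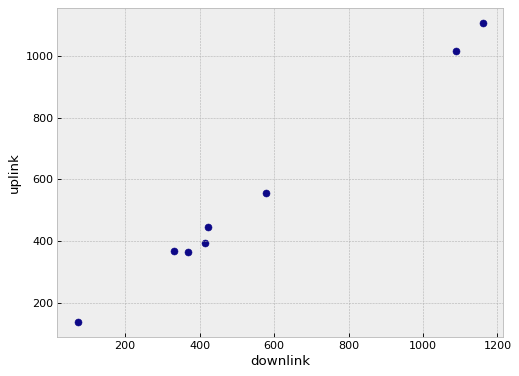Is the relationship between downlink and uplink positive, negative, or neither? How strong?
positive, strong

Points are positively correlated; strong (|r| ≈ 1.0).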